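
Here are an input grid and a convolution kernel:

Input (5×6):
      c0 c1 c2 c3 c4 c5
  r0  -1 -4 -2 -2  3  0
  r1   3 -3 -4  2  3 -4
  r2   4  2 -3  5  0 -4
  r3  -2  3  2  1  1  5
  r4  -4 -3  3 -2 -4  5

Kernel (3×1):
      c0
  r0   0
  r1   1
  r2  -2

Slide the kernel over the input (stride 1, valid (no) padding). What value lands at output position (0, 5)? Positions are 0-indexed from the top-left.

4

The receptive field on the input at this output position is [0 / -4 / -4]. Elementwise product with the kernel and sum: -4·1 + -4·-2.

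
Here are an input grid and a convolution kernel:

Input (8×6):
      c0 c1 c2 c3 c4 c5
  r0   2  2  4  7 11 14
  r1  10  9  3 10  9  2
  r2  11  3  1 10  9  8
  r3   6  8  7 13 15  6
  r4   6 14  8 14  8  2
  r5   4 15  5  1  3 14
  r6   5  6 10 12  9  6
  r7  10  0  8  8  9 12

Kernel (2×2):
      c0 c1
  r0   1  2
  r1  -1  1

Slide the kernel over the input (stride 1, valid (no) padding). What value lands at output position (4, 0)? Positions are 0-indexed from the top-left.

The receptive field on the input at this output position is [6 14 / 4 15]. Elementwise product with the kernel and sum: 6·1 + 14·2 + 4·-1 + 15·1.

45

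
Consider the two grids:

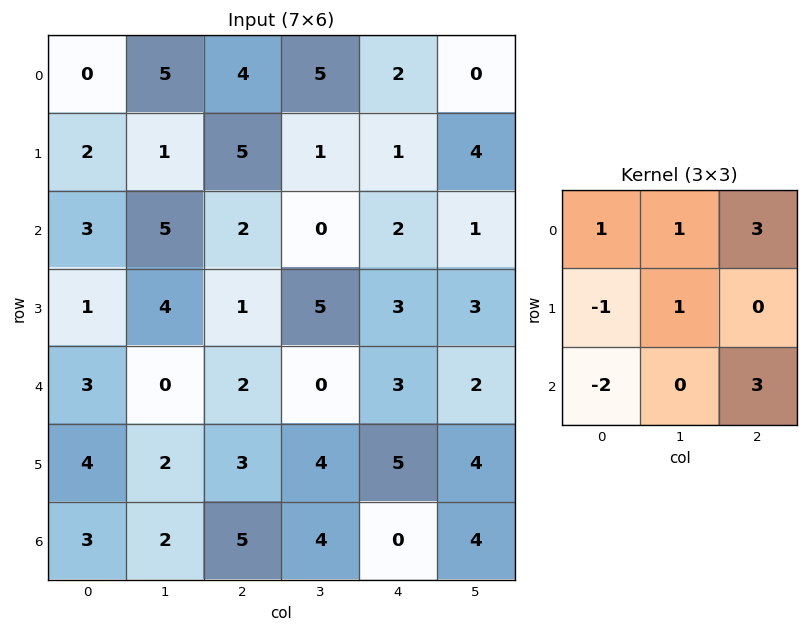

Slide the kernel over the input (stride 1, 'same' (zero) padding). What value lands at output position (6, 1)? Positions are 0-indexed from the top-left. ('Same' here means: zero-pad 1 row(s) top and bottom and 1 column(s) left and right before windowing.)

The receptive field on the zero-padded input at this output position is [4 2 3 / 3 2 5 / 0 0 0]. Elementwise product with the kernel and sum: 4·1 + 2·1 + 3·3 + 3·-1 + 2·1 + 0·-2 + 0·3.

14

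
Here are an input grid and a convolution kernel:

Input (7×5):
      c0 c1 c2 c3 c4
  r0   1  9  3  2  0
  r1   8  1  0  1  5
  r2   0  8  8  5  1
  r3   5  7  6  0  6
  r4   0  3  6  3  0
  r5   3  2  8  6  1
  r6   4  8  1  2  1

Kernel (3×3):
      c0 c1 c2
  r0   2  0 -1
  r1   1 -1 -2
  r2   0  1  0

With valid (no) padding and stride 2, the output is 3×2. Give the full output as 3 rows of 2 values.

14 0
-19 12
-13 14

Output[0,0]: The receptive field on the input at this output position is [1 9 3 / 8 1 0 / 0 8 8]. Elementwise product with the kernel and sum: 1·2 + 3·-1 + 8·1 + 1·-1 + 0·-2 + 8·1.
Output[0,1]: The receptive field on the input at this output position is [3 2 0 / 0 1 5 / 8 5 1]. Elementwise product with the kernel and sum: 3·2 + 0·-1 + 0·1 + 1·-1 + 5·-2 + 5·1.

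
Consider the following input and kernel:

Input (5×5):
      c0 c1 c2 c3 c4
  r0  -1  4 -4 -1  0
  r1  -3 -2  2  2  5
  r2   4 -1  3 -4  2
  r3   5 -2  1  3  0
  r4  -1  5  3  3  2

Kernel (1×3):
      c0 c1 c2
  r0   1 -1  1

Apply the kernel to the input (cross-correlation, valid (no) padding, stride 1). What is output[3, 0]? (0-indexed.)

8

The receptive field on the input at this output position is [5 -2 1]. Elementwise product with the kernel and sum: 5·1 + -2·-1 + 1·1.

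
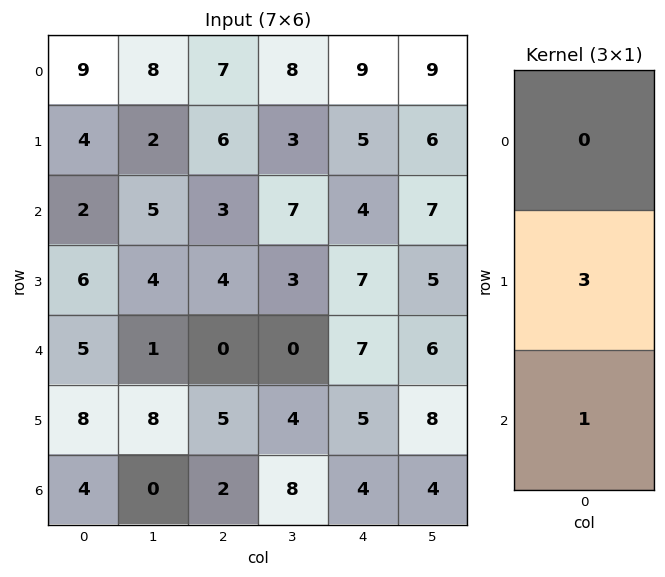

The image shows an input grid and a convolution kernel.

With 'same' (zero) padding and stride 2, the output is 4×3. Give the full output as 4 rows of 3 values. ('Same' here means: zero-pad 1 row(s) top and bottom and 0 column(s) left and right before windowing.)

Output[0,0]: The receptive field on the zero-padded input at this output position is [0 / 9 / 4]. Elementwise product with the kernel and sum: 9·3 + 4·1.

31 27 32
12 13 19
23 5 26
12 6 12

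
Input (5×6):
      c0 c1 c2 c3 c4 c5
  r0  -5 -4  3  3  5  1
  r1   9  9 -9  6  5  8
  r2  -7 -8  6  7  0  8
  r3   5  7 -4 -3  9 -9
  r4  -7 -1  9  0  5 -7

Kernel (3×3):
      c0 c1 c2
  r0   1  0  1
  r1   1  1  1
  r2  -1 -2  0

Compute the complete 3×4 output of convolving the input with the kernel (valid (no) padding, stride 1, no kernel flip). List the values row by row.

30 1 -10 16
-28 21 19 14
16 -18 -1 2

Output[0,0]: The receptive field on the input at this output position is [-5 -4 3 / 9 9 -9 / -7 -8 6]. Elementwise product with the kernel and sum: -5·1 + 3·1 + 9·1 + 9·1 + -9·1 + -7·-1 + -8·-2.
Output[0,1]: The receptive field on the input at this output position is [-4 3 3 / 9 -9 6 / -8 6 7]. Elementwise product with the kernel and sum: -4·1 + 3·1 + 9·1 + -9·1 + 6·1 + -8·-1 + 6·-2.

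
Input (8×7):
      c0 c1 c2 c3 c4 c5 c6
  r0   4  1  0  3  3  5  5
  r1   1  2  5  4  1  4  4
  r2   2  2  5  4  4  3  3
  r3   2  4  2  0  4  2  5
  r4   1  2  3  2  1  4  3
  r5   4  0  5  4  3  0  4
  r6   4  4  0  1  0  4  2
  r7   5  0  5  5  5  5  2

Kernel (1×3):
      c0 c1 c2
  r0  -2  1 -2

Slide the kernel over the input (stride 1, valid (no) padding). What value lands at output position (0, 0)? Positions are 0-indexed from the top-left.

-7

The receptive field on the input at this output position is [4 1 0]. Elementwise product with the kernel and sum: 4·-2 + 1·1 + 0·-2.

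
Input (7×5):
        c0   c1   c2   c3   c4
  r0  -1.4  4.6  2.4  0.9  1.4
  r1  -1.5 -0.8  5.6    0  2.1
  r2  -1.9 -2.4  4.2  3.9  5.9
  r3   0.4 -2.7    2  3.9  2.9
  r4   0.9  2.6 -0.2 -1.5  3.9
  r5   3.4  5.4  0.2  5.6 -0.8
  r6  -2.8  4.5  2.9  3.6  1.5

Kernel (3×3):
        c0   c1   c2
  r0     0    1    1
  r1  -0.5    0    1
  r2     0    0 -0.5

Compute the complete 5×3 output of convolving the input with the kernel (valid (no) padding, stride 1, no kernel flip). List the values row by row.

Output[0,0]: The receptive field on the input at this output position is [-1.4 4.6 2.4 / -1.5 -0.8 5.6 / -1.9 -2.4 4.2]. Elementwise product with the kernel and sum: 4.6·1 + 2.4·1 + -1.5·-0.5 + 5.6·1 + 4.2·-0.5.
Output[0,1]: The receptive field on the input at this output position is [4.6 2.4 0.9 / -0.8 5.6 0 / -2.4 4.2 3.9]. Elementwise product with the kernel and sum: 2.4·1 + 0.9·1 + -0.8·-0.5 + 0·1 + 3.9·-0.5.

11.25 1.75 -1.35
8.95 8.75 4.45
3.7 14.1 9.75
-1.45 0.3 11.2
-0.55 -0.6 0.75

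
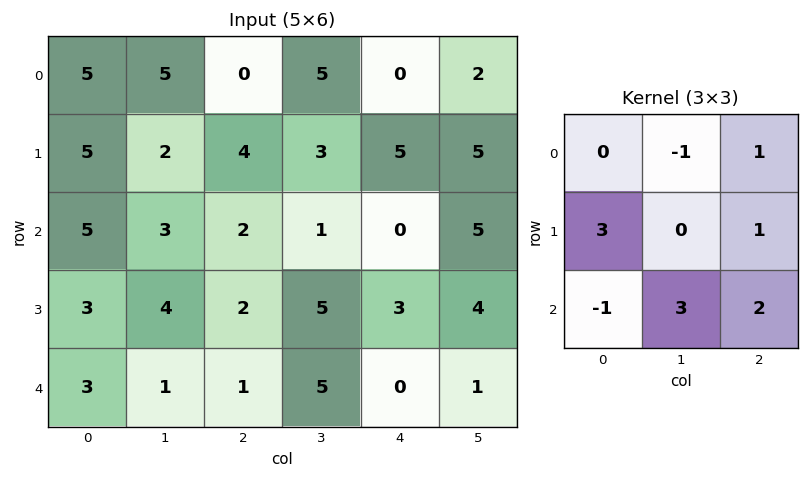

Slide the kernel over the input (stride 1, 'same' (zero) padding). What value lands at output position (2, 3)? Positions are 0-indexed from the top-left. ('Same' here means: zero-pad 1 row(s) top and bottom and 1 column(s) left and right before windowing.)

27

The receptive field on the zero-padded input at this output position is [4 3 5 / 2 1 0 / 2 5 3]. Elementwise product with the kernel and sum: 3·-1 + 5·1 + 2·3 + 0·1 + 2·-1 + 5·3 + 3·2.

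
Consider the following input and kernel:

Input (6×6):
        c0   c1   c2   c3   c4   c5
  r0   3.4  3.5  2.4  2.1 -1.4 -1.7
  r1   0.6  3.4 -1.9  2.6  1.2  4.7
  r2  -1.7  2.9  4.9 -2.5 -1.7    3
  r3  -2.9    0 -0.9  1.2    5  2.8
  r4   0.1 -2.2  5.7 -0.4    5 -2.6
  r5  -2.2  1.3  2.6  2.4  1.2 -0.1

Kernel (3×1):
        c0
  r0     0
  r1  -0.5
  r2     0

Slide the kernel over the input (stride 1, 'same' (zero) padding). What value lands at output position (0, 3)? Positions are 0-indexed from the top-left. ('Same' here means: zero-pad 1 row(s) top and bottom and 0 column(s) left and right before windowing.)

-1.05

The receptive field on the zero-padded input at this output position is [0 / 2.1 / 2.6]. Elementwise product with the kernel and sum: 2.1·-0.5.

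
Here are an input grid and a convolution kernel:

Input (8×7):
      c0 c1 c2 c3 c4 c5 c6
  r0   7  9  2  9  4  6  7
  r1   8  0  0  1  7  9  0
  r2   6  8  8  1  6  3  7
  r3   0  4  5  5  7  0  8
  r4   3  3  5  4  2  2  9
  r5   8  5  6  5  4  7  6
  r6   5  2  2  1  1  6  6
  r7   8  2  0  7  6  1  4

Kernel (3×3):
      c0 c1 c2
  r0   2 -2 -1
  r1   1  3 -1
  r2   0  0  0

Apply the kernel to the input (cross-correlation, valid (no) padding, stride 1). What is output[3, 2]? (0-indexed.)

The receptive field on the input at this output position is [5 5 7 / 5 4 2 / 6 5 4]. Elementwise product with the kernel and sum: 5·2 + 5·-2 + 7·-1 + 5·1 + 4·3 + 2·-1.

8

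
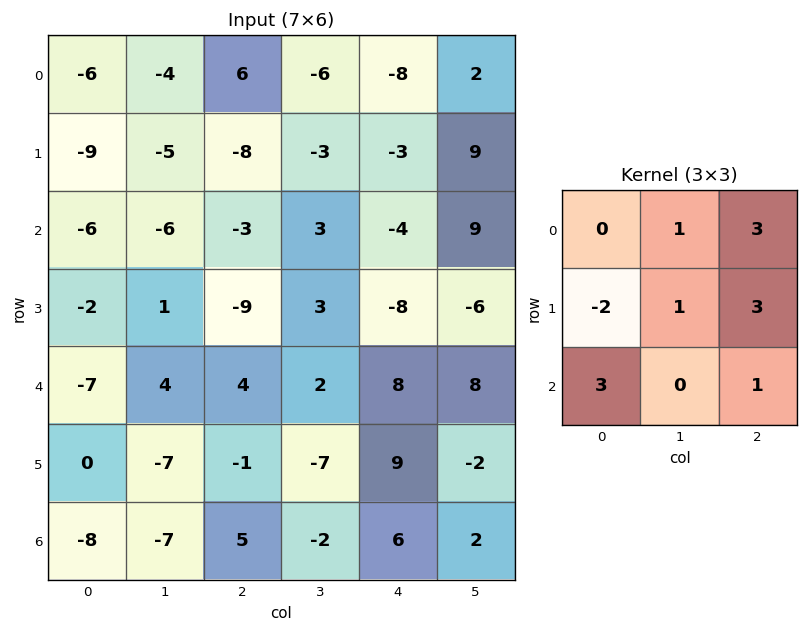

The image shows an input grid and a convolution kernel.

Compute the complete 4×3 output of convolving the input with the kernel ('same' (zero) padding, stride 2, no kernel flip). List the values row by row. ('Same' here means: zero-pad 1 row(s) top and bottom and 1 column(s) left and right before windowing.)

-23 -22 10
-47 7 44
-1 -26 -21
-50 -9 19

Output[0,0]: The receptive field on the zero-padded input at this output position is [0 0 0 / 0 -6 -4 / 0 -9 -5]. Elementwise product with the kernel and sum: 0·1 + 0·3 + 0·-2 + -6·1 + -4·3 + 0·3 + -5·1.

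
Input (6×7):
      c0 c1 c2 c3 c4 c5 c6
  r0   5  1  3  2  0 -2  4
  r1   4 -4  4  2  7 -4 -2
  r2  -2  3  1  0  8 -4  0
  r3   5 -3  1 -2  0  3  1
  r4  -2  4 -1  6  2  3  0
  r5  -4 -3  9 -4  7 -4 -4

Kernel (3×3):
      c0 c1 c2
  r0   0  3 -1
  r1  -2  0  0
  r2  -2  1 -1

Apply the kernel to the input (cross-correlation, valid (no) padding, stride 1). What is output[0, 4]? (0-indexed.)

-44

The receptive field on the input at this output position is [0 -2 4 / 7 -4 -2 / 8 -4 0]. Elementwise product with the kernel and sum: -2·3 + 4·-1 + 7·-2 + 8·-2 + -4·1 + 0·-1.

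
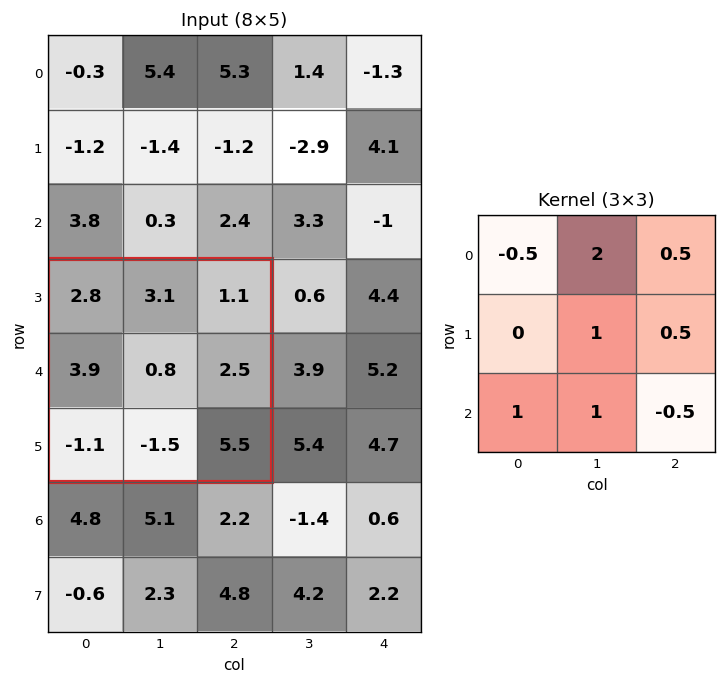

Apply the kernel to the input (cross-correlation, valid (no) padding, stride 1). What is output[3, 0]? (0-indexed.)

The receptive field on the input at this output position is [2.8 3.1 1.1 / 3.9 0.8 2.5 / -1.1 -1.5 5.5]. Elementwise product with the kernel and sum: 2.8·-0.5 + 3.1·2 + 1.1·0.5 + 0.8·1 + 2.5·0.5 + -1.1·1 + -1.5·1 + 5.5·-0.5.

2.05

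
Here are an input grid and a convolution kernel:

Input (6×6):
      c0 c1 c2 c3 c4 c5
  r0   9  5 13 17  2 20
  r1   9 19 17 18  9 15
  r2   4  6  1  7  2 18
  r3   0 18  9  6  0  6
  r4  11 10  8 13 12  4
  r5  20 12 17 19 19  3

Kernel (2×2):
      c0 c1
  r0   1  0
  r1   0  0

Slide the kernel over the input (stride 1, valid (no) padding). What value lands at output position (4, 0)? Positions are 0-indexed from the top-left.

The receptive field on the input at this output position is [11 10 / 20 12]. Elementwise product with the kernel and sum: 11·1.

11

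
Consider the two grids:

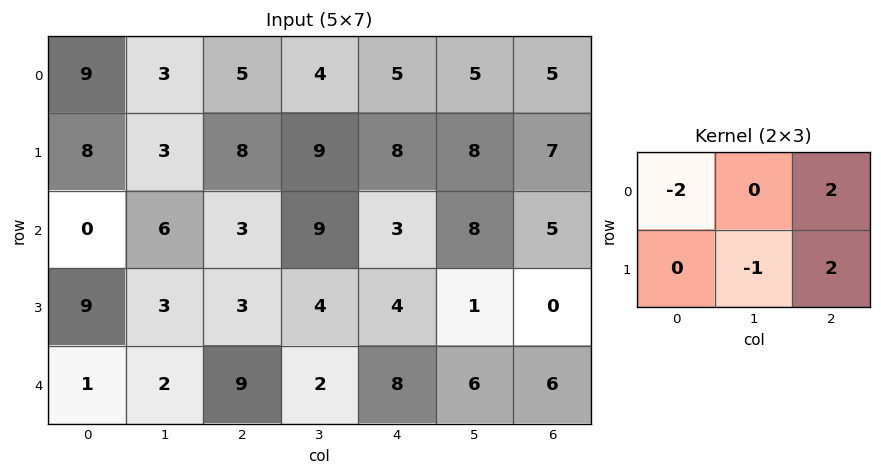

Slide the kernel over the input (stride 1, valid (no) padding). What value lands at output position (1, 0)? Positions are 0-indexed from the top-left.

0

The receptive field on the input at this output position is [8 3 8 / 0 6 3]. Elementwise product with the kernel and sum: 8·-2 + 8·2 + 6·-1 + 3·2.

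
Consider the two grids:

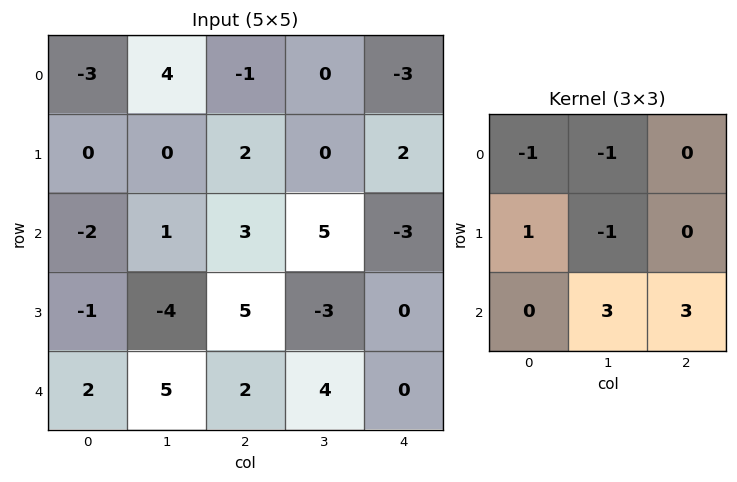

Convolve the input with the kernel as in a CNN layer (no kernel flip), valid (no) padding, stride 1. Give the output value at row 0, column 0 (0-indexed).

11

The receptive field on the input at this output position is [-3 4 -1 / 0 0 2 / -2 1 3]. Elementwise product with the kernel and sum: -3·-1 + 4·-1 + 0·1 + 0·-1 + 1·3 + 3·3.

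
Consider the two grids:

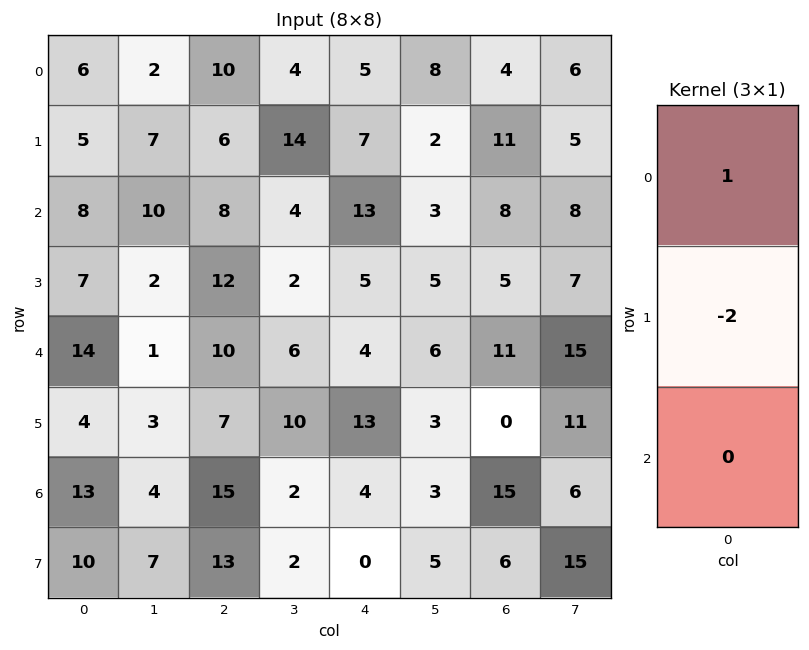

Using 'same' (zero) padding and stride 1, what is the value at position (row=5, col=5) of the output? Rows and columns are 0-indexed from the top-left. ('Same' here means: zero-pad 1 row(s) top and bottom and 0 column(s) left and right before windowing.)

0

The receptive field on the zero-padded input at this output position is [6 / 3 / 3]. Elementwise product with the kernel and sum: 6·1 + 3·-2.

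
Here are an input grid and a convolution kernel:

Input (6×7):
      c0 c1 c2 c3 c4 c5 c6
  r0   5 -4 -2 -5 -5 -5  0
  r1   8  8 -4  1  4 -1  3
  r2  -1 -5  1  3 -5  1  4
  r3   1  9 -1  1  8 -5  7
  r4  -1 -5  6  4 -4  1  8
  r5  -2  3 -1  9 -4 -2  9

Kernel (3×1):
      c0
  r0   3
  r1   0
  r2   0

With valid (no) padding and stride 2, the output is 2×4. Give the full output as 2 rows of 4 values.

15 -6 -15 0
-3 3 -15 12

Output[0,0]: The receptive field on the input at this output position is [5 / 8 / -1]. Elementwise product with the kernel and sum: 5·3.
Output[0,1]: The receptive field on the input at this output position is [-2 / -4 / 1]. Elementwise product with the kernel and sum: -2·3.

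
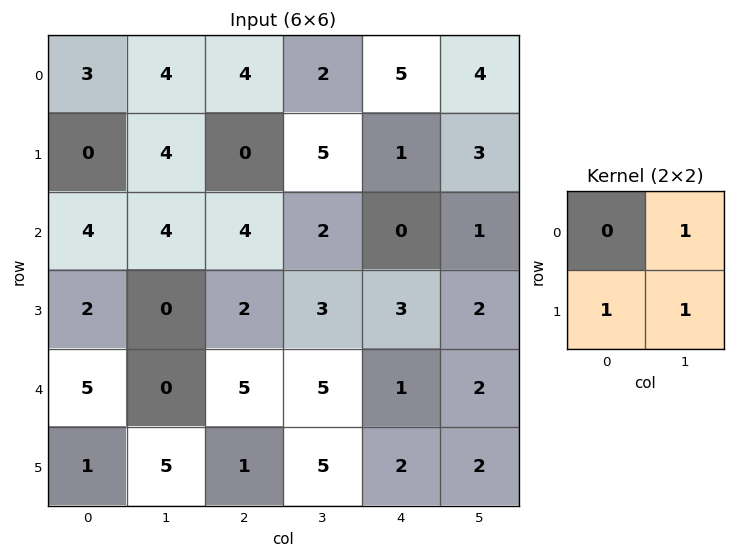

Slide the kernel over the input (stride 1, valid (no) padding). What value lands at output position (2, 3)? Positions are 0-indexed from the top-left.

6

The receptive field on the input at this output position is [2 0 / 3 3]. Elementwise product with the kernel and sum: 0·1 + 3·1 + 3·1.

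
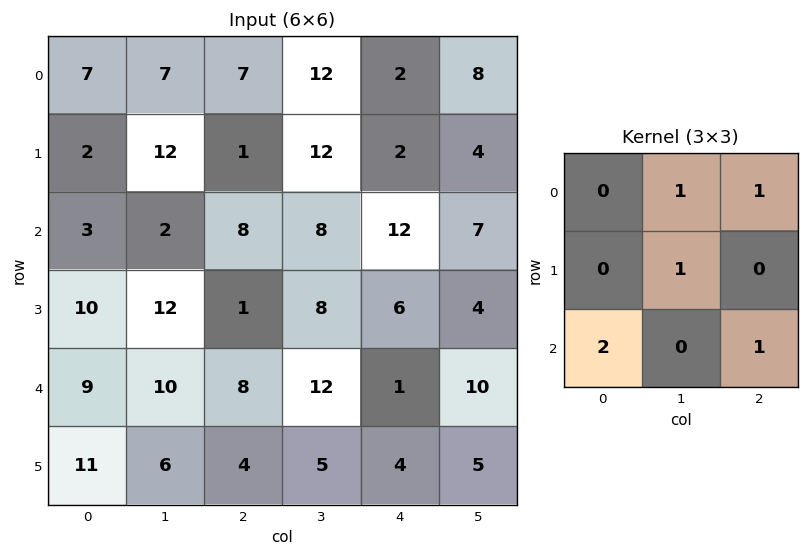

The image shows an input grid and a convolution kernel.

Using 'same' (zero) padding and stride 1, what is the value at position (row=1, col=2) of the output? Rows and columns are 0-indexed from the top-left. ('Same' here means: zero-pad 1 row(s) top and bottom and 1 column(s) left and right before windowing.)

The receptive field on the zero-padded input at this output position is [7 7 12 / 12 1 12 / 2 8 8]. Elementwise product with the kernel and sum: 7·1 + 12·1 + 1·1 + 2·2 + 8·1.

32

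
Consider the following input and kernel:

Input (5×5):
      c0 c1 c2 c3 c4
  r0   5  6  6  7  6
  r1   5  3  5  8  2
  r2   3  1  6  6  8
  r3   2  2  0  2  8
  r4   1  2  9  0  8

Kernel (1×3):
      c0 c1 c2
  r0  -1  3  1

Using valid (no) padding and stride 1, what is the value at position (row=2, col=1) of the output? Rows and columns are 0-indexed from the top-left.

The receptive field on the input at this output position is [1 6 6]. Elementwise product with the kernel and sum: 1·-1 + 6·3 + 6·1.

23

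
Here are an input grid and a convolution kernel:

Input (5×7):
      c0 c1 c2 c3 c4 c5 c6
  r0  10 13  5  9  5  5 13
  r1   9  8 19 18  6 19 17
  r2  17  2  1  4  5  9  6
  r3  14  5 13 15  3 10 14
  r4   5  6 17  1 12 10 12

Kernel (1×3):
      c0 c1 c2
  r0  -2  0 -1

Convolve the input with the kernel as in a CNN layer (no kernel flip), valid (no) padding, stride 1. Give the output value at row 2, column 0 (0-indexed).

-35

The receptive field on the input at this output position is [17 2 1]. Elementwise product with the kernel and sum: 17·-2 + 1·-1.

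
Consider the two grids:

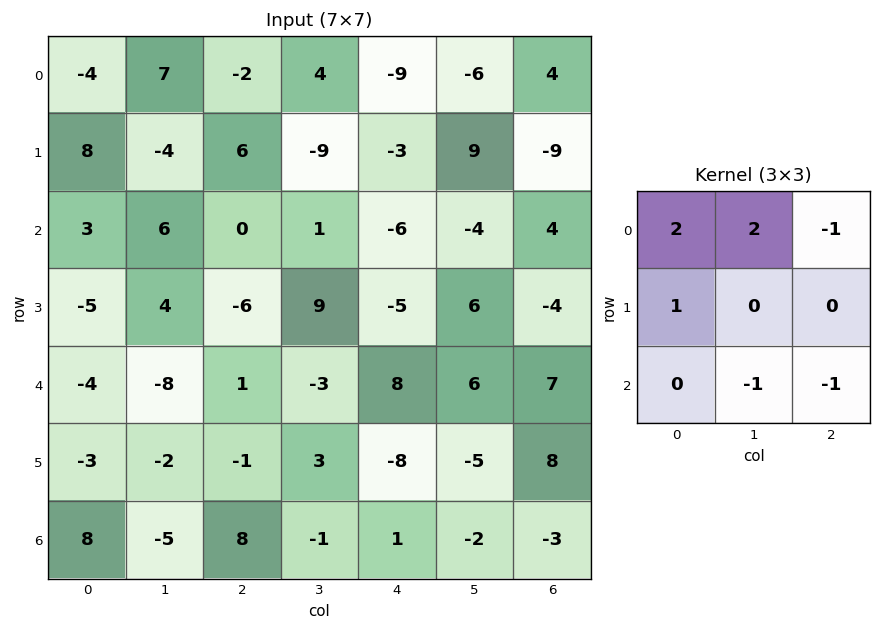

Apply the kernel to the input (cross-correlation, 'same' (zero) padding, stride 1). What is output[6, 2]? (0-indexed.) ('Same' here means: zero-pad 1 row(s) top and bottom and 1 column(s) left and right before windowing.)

-14

The receptive field on the zero-padded input at this output position is [-2 -1 3 / -5 8 -1 / 0 0 0]. Elementwise product with the kernel and sum: -2·2 + -1·2 + 3·-1 + -5·1 + 0·-1 + 0·-1.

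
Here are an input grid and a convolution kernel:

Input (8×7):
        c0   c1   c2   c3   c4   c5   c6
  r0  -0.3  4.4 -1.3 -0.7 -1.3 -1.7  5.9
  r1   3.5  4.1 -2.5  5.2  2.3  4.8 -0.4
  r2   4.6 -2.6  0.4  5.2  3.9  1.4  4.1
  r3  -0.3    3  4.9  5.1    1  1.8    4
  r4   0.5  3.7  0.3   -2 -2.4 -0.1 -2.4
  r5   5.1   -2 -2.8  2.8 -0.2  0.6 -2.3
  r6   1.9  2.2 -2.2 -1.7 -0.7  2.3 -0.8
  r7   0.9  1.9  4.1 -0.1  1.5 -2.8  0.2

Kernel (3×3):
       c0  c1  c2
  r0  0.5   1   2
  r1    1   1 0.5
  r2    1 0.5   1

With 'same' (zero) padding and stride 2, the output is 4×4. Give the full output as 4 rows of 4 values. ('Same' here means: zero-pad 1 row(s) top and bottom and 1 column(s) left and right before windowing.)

7.75 10.8 8.3 8.8
17.85 20.9 31.7 11.3
8.6 19 6 1.85
6.45 4.8 -1 -3.2

Output[0,0]: The receptive field on the zero-padded input at this output position is [0 0 0 / 0 -0.3 4.4 / 0 3.5 4.1]. Elementwise product with the kernel and sum: 0·0.5 + 0·1 + 0·2 + 0·1 + -0.3·1 + 4.4·0.5 + 0·1 + 3.5·0.5 + 4.1·1.
Output[0,1]: The receptive field on the zero-padded input at this output position is [0 0 0 / 4.4 -1.3 -0.7 / 4.1 -2.5 5.2]. Elementwise product with the kernel and sum: 0·0.5 + 0·1 + 0·2 + 4.4·1 + -1.3·1 + -0.7·0.5 + 4.1·1 + -2.5·0.5 + 5.2·1.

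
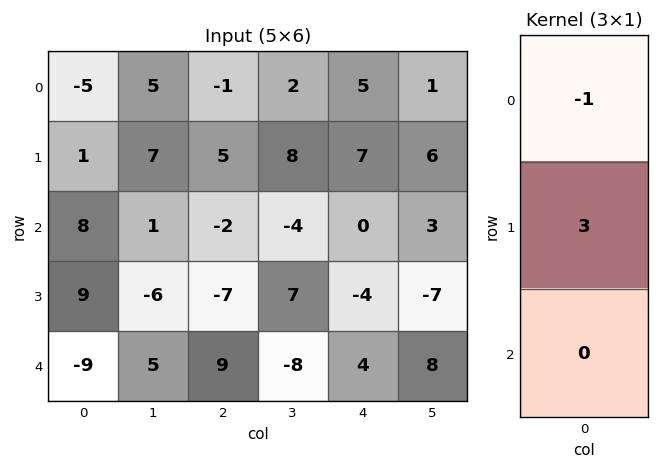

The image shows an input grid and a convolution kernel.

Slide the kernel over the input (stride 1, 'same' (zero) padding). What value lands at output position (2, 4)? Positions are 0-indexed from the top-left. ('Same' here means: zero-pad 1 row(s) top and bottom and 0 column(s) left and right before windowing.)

-7

The receptive field on the zero-padded input at this output position is [7 / 0 / -4]. Elementwise product with the kernel and sum: 7·-1 + 0·3.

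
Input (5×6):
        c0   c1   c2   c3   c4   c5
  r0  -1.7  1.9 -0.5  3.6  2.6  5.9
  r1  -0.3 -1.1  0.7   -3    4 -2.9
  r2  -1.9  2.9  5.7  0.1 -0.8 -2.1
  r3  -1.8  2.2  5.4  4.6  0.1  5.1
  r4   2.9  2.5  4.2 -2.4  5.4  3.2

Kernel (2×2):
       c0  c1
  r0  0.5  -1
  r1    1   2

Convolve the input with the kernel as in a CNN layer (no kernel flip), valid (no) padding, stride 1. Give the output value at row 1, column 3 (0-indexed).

-7

The receptive field on the input at this output position is [-3 4 / 0.1 -0.8]. Elementwise product with the kernel and sum: -3·0.5 + 4·-1 + 0.1·1 + -0.8·2.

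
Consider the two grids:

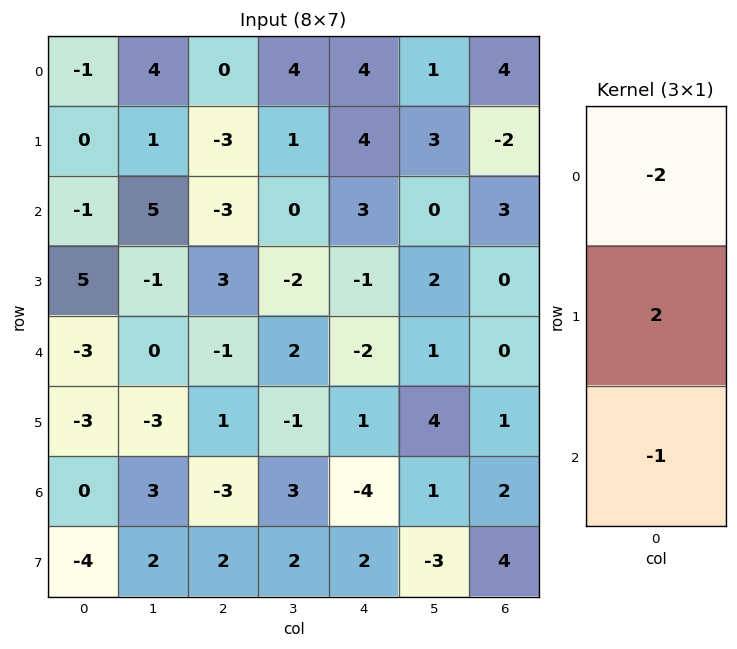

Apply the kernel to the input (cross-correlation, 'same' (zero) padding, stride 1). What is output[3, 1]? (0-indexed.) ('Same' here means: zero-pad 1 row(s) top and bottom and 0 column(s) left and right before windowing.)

-12

The receptive field on the zero-padded input at this output position is [5 / -1 / 0]. Elementwise product with the kernel and sum: 5·-2 + -1·2 + 0·-1.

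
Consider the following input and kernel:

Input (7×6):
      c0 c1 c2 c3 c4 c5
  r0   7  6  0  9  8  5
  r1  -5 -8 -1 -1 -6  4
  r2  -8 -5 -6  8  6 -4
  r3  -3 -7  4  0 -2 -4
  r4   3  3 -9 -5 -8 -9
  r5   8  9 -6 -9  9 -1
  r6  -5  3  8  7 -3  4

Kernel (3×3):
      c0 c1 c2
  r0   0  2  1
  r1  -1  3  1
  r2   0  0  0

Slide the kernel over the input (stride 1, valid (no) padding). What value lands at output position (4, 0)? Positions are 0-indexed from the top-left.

10

The receptive field on the input at this output position is [3 3 -9 / 8 9 -6 / -5 3 8]. Elementwise product with the kernel and sum: 3·2 + -9·1 + 8·-1 + 9·3 + -6·1.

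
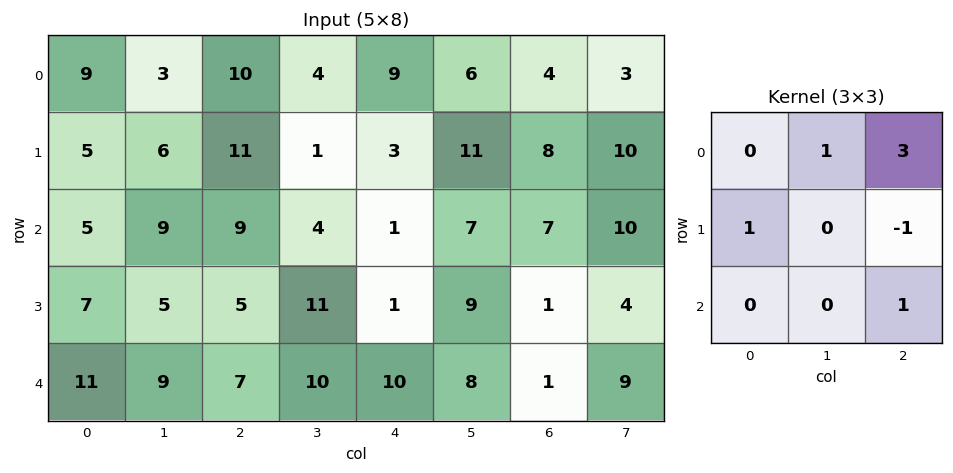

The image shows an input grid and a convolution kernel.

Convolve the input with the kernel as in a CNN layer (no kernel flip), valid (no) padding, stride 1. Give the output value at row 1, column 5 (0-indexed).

The receptive field on the input at this output position is [11 8 10 / 7 7 10 / 9 1 4]. Elementwise product with the kernel and sum: 8·1 + 10·3 + 7·1 + 10·-1 + 4·1.

39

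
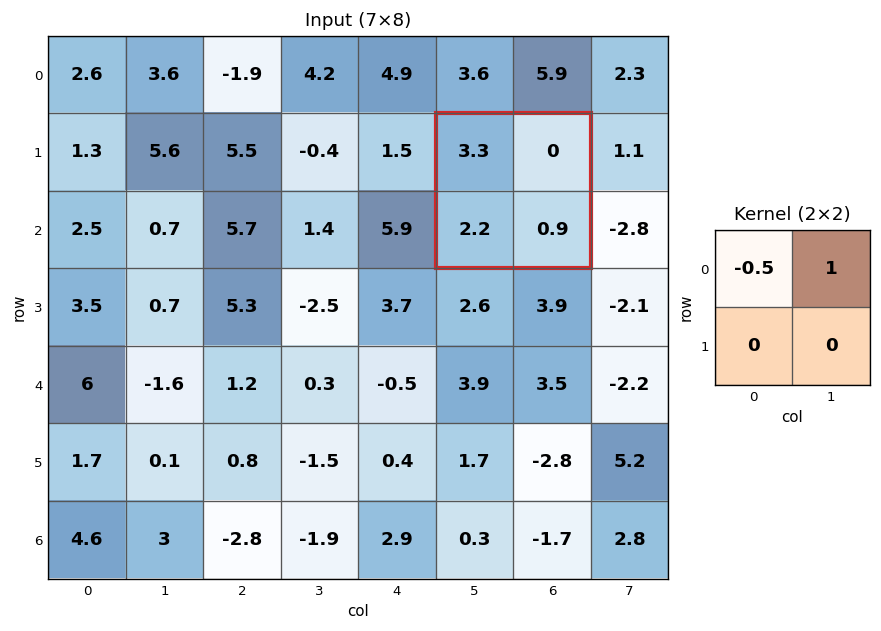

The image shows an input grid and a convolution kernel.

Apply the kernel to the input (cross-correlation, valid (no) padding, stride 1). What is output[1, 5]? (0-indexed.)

The receptive field on the input at this output position is [3.3 0 / 2.2 0.9]. Elementwise product with the kernel and sum: 3.3·-0.5 + 0·1.

-1.65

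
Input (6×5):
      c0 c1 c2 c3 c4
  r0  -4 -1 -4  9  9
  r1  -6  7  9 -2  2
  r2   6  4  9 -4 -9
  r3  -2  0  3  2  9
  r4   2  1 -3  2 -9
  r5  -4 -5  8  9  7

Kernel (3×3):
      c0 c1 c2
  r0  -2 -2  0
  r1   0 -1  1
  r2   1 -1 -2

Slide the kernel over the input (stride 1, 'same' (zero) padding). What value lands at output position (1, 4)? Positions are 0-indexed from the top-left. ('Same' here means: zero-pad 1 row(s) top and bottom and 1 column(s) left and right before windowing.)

The receptive field on the zero-padded input at this output position is [9 9 0 / -2 2 0 / -4 -9 0]. Elementwise product with the kernel and sum: 9·-2 + 9·-2 + 2·-1 + 0·1 + -4·1 + -9·-1 + 0·-2.

-33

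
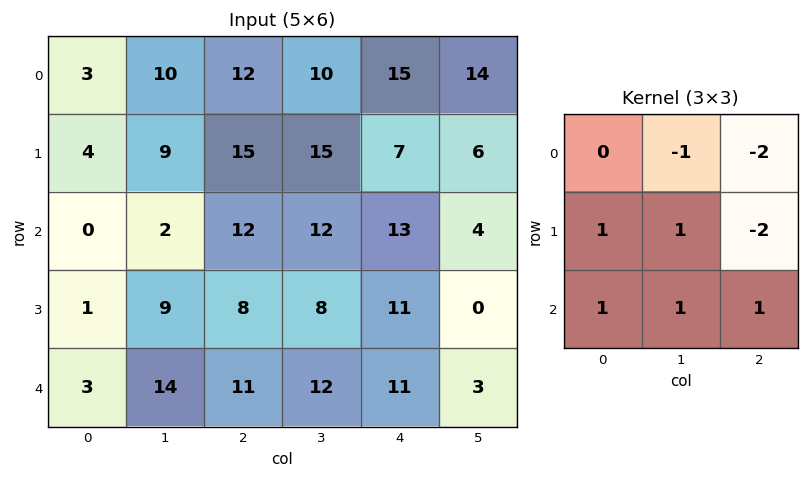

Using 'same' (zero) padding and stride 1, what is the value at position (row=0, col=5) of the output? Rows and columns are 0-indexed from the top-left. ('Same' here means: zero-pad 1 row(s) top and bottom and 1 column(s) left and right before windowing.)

42

The receptive field on the zero-padded input at this output position is [0 0 0 / 15 14 0 / 7 6 0]. Elementwise product with the kernel and sum: 0·-1 + 0·-2 + 15·1 + 14·1 + 0·-2 + 7·1 + 6·1 + 0·1.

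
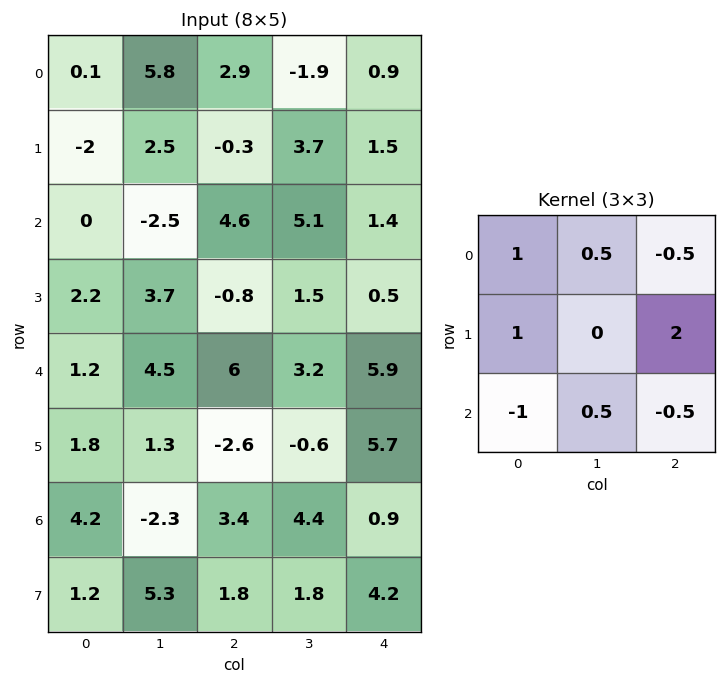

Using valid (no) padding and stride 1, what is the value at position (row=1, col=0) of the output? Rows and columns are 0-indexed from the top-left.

8.65

The receptive field on the input at this output position is [-2 2.5 -0.3 / 0 -2.5 4.6 / 2.2 3.7 -0.8]. Elementwise product with the kernel and sum: -2·1 + 2.5·0.5 + -0.3·-0.5 + 0·1 + 4.6·2 + 2.2·-1 + 3.7·0.5 + -0.8·-0.5.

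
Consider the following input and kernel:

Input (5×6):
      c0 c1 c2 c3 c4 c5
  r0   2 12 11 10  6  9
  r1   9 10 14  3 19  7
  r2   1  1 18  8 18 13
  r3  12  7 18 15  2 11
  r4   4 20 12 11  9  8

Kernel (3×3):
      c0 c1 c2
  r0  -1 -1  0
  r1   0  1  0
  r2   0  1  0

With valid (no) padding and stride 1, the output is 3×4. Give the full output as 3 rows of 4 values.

Output[0,0]: The receptive field on the input at this output position is [2 12 11 / 9 10 14 / 1 1 18]. Elementwise product with the kernel and sum: 2·-1 + 12·-1 + 10·1 + 1·1.

-3 9 -10 21
-11 12 6 -2
25 11 0 -15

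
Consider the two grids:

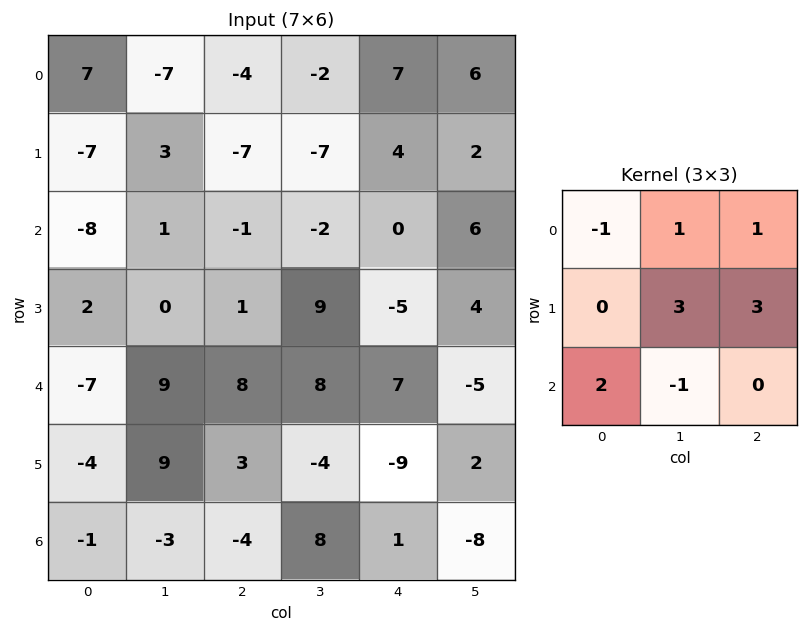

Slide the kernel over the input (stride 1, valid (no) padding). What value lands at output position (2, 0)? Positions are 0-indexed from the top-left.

-12

The receptive field on the input at this output position is [-8 1 -1 / 2 0 1 / -7 9 8]. Elementwise product with the kernel and sum: -8·-1 + 1·1 + -1·1 + 0·3 + 1·3 + -7·2 + 9·-1.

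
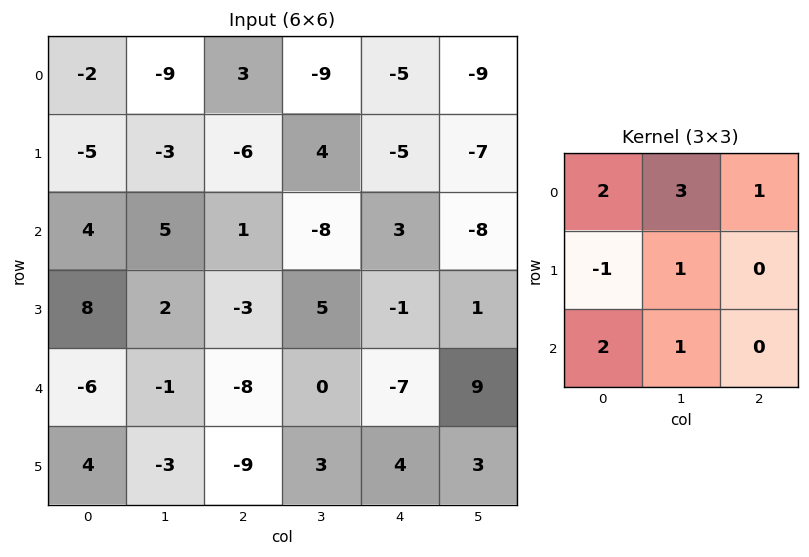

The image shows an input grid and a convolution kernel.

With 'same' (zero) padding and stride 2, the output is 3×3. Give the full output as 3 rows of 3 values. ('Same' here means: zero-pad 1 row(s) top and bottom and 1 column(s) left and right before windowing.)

-7 0 7
-6 -23 6
24 -22 11

Output[0,0]: The receptive field on the zero-padded input at this output position is [0 0 0 / 0 -2 -9 / 0 -5 -3]. Elementwise product with the kernel and sum: 0·2 + 0·3 + 0·1 + 0·-1 + -2·1 + 0·2 + -5·1.
Output[0,1]: The receptive field on the zero-padded input at this output position is [0 0 0 / -9 3 -9 / -3 -6 4]. Elementwise product with the kernel and sum: 0·2 + 0·3 + 0·1 + -9·-1 + 3·1 + -3·2 + -6·1.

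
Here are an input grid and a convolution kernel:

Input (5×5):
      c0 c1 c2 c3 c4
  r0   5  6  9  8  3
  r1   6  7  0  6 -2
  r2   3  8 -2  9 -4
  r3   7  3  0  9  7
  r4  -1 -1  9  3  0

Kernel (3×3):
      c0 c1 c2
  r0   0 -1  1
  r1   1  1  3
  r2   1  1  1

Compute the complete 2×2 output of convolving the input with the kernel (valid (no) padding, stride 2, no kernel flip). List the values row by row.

25 -2
7 29

Output[0,0]: The receptive field on the input at this output position is [5 6 9 / 6 7 0 / 3 8 -2]. Elementwise product with the kernel and sum: 6·-1 + 9·1 + 6·1 + 7·1 + 0·3 + 3·1 + 8·1 + -2·1.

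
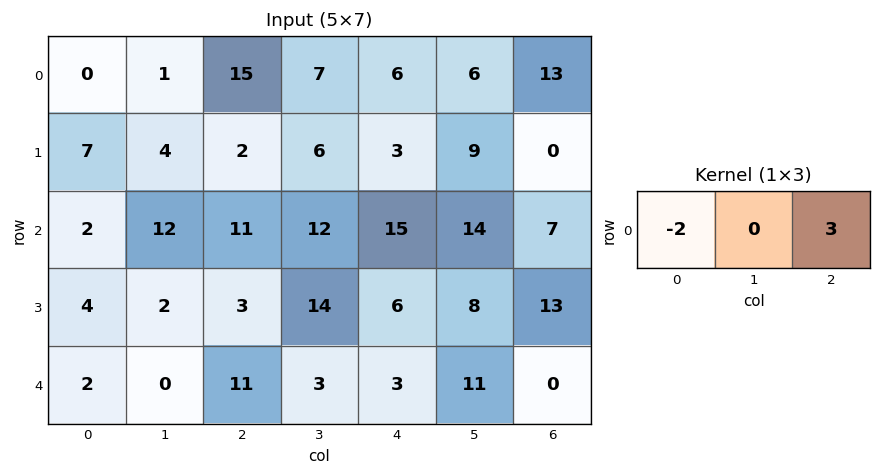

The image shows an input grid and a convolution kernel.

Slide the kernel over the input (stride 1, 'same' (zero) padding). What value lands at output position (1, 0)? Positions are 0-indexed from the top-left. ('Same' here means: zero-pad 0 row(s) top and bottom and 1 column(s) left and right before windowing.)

The receptive field on the zero-padded input at this output position is [0 7 4]. Elementwise product with the kernel and sum: 0·-2 + 4·3.

12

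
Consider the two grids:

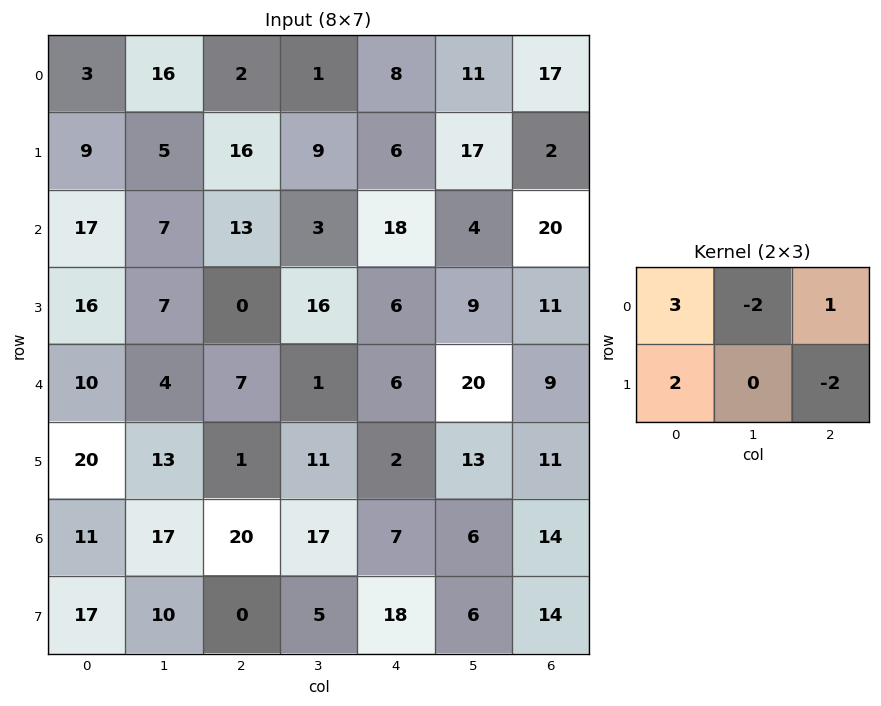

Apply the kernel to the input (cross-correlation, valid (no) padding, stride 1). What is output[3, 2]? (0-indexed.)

-24

The receptive field on the input at this output position is [0 16 6 / 7 1 6]. Elementwise product with the kernel and sum: 0·3 + 16·-2 + 6·1 + 7·2 + 6·-2.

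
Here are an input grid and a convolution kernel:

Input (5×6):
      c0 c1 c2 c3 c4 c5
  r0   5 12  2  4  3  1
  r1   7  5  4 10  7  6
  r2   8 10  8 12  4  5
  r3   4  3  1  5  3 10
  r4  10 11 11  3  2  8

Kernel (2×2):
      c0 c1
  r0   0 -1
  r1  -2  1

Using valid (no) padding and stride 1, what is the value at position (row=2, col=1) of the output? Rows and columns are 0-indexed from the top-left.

-13

The receptive field on the input at this output position is [10 8 / 3 1]. Elementwise product with the kernel and sum: 8·-1 + 3·-2 + 1·1.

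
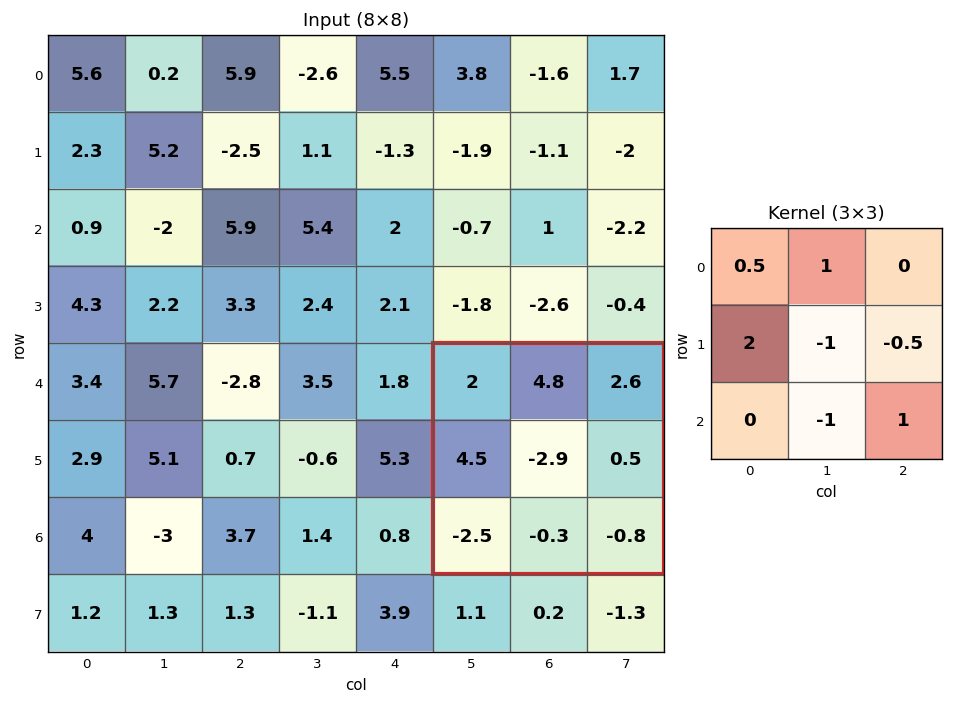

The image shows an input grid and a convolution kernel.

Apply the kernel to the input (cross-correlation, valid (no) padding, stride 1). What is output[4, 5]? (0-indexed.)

The receptive field on the input at this output position is [2 4.8 2.6 / 4.5 -2.9 0.5 / -2.5 -0.3 -0.8]. Elementwise product with the kernel and sum: 2·0.5 + 4.8·1 + 4.5·2 + -2.9·-1 + 0.5·-0.5 + -0.3·-1 + -0.8·1.

16.95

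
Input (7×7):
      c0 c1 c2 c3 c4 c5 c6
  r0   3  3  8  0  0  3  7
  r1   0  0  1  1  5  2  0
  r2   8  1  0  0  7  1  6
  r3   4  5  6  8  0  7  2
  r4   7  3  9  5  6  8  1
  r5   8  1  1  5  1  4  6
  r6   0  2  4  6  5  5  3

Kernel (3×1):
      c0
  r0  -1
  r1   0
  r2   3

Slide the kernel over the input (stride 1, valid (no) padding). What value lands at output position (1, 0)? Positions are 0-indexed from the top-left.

12

The receptive field on the input at this output position is [0 / 8 / 4]. Elementwise product with the kernel and sum: 0·-1 + 4·3.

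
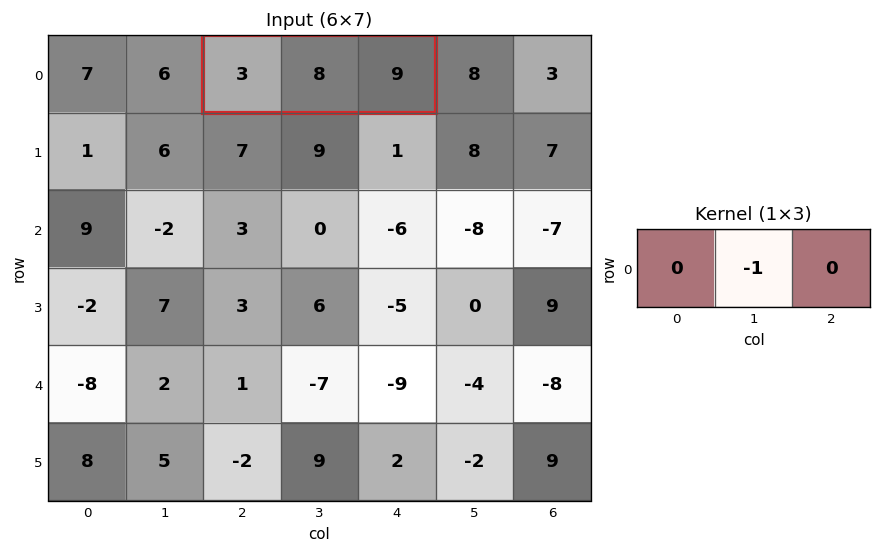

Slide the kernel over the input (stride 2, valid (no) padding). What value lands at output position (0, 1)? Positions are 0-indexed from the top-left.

The receptive field on the input at this output position is [3 8 9]. Elementwise product with the kernel and sum: 8·-1.

-8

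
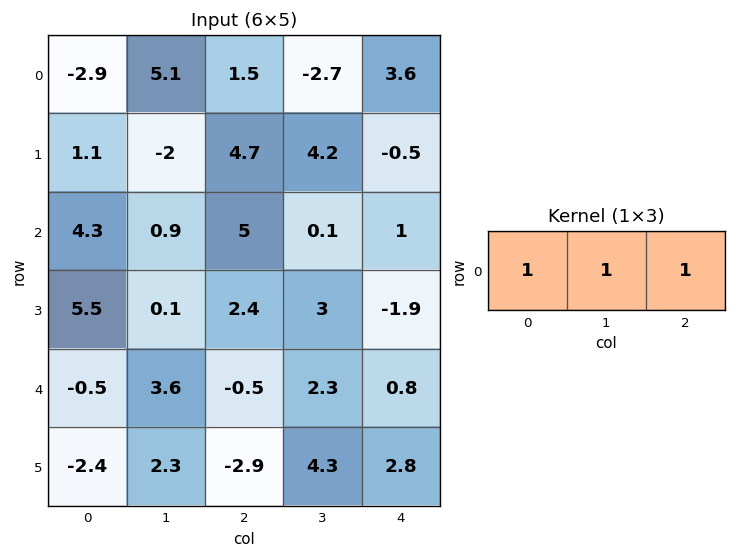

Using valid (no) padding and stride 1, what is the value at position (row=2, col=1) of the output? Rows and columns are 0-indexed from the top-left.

6

The receptive field on the input at this output position is [0.9 5 0.1]. Elementwise product with the kernel and sum: 0.9·1 + 5·1 + 0.1·1.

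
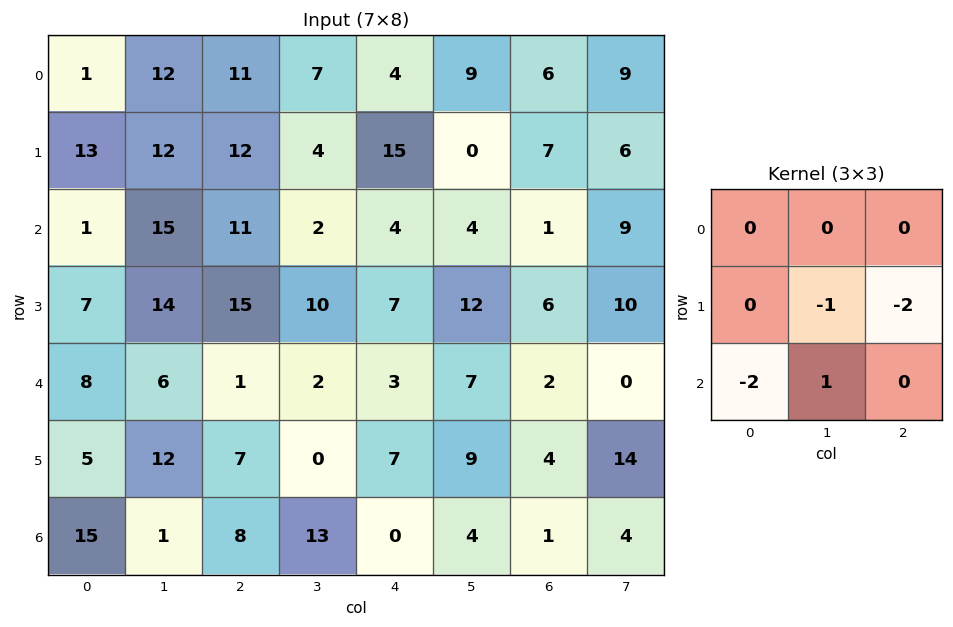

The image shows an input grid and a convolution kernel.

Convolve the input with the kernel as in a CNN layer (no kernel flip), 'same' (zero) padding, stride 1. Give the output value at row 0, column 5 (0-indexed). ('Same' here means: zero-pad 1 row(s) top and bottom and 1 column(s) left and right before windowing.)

-51

The receptive field on the zero-padded input at this output position is [0 0 0 / 4 9 6 / 15 0 7]. Elementwise product with the kernel and sum: 9·-1 + 6·-2 + 15·-2 + 0·1.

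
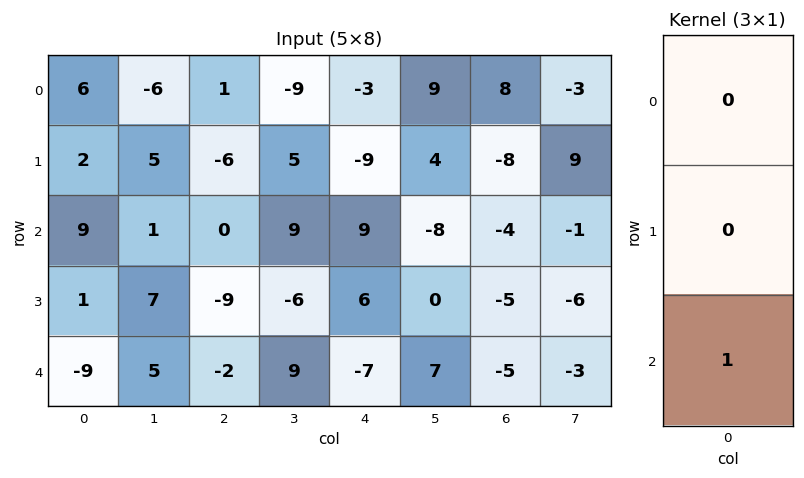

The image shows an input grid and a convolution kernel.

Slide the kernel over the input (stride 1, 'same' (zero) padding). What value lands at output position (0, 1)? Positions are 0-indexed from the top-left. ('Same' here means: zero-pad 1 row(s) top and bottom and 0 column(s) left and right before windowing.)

The receptive field on the zero-padded input at this output position is [0 / -6 / 5]. Elementwise product with the kernel and sum: 5·1.

5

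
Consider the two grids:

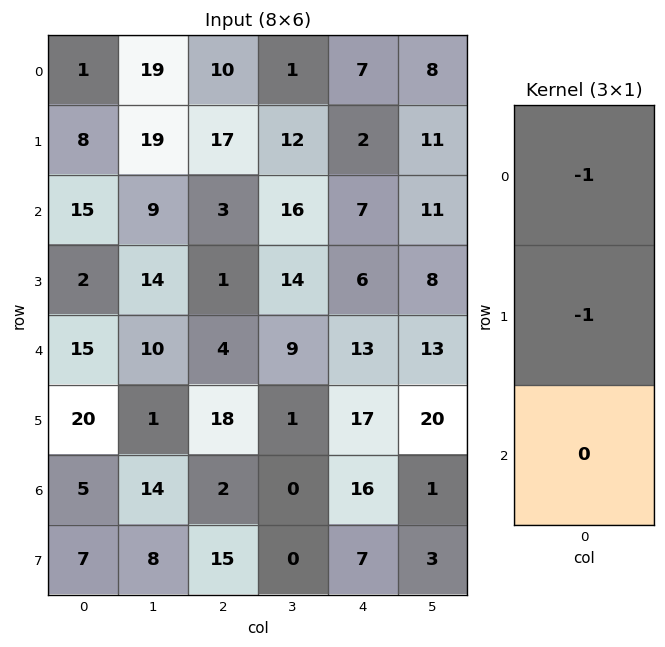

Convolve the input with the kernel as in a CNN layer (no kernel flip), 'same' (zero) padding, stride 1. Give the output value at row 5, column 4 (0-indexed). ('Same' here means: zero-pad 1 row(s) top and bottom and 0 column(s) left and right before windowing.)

The receptive field on the zero-padded input at this output position is [13 / 17 / 16]. Elementwise product with the kernel and sum: 13·-1 + 17·-1.

-30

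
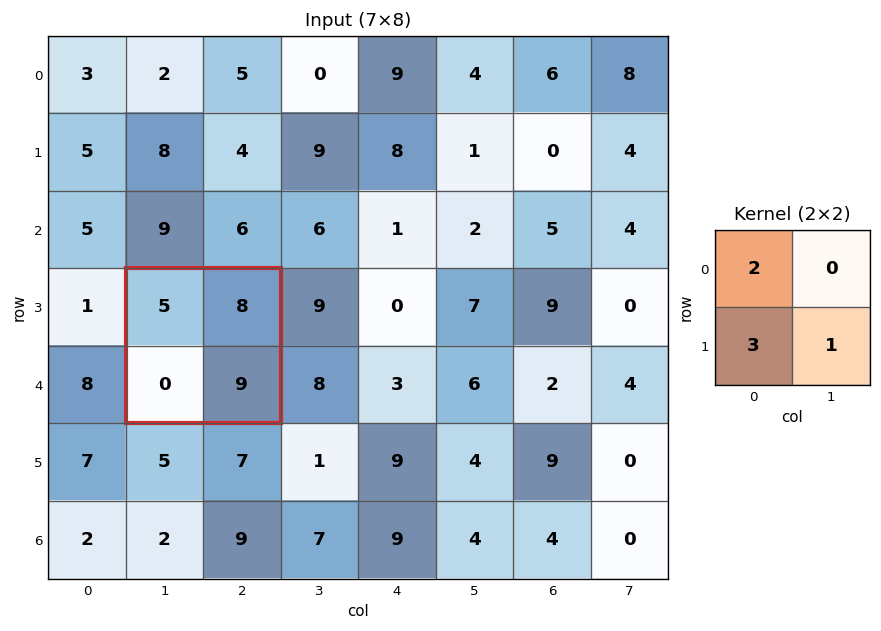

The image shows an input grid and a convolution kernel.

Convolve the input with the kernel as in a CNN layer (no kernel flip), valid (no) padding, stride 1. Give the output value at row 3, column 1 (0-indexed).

The receptive field on the input at this output position is [5 8 / 0 9]. Elementwise product with the kernel and sum: 5·2 + 0·3 + 9·1.

19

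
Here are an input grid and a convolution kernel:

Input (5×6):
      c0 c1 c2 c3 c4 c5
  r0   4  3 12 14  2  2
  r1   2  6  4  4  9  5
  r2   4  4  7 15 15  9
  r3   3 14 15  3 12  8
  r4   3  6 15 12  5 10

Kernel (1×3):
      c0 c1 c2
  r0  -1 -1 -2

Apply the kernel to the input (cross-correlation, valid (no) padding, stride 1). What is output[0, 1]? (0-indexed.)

-43

The receptive field on the input at this output position is [3 12 14]. Elementwise product with the kernel and sum: 3·-1 + 12·-1 + 14·-2.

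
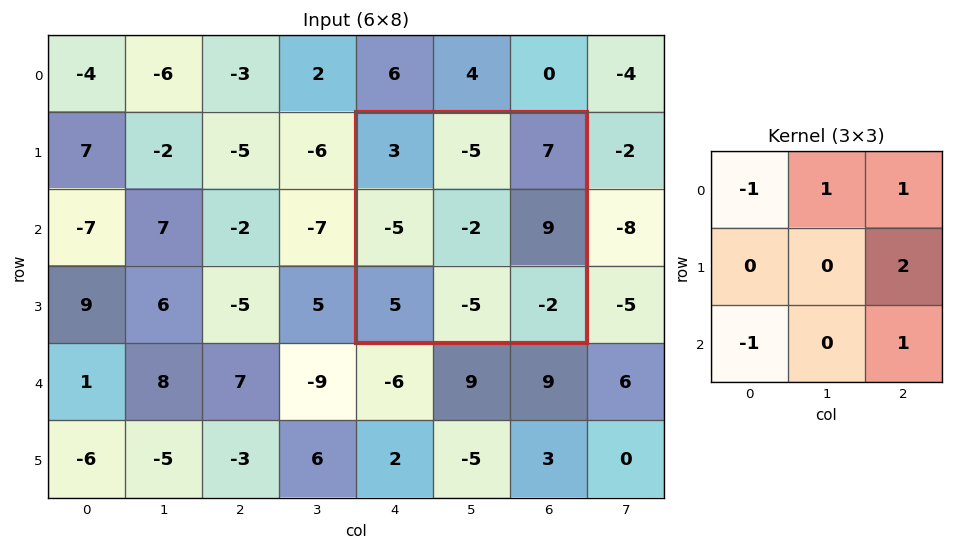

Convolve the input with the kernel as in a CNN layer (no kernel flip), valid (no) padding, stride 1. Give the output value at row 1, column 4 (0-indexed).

The receptive field on the input at this output position is [3 -5 7 / -5 -2 9 / 5 -5 -2]. Elementwise product with the kernel and sum: 3·-1 + -5·1 + 7·1 + 9·2 + 5·-1 + -2·1.

10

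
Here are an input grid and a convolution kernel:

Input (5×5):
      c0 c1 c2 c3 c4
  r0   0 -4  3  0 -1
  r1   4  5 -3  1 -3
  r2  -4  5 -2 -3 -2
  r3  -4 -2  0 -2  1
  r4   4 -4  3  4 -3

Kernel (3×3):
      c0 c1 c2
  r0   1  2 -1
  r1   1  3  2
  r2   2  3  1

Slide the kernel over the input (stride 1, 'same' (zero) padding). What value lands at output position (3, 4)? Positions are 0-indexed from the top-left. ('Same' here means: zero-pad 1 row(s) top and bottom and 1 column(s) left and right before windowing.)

The receptive field on the zero-padded input at this output position is [-3 -2 0 / -2 1 0 / 4 -3 0]. Elementwise product with the kernel and sum: -3·1 + -2·2 + 0·-1 + -2·1 + 1·3 + 0·2 + 4·2 + -3·3 + 0·1.

-7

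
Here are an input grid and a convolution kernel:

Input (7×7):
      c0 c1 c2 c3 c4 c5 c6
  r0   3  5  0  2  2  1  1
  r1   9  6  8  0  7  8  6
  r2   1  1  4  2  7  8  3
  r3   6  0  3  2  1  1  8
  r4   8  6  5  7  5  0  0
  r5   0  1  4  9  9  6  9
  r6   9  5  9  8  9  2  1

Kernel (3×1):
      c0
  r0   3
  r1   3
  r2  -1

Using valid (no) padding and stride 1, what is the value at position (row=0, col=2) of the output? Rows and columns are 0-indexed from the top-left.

20

The receptive field on the input at this output position is [0 / 8 / 4]. Elementwise product with the kernel and sum: 0·3 + 8·3 + 4·-1.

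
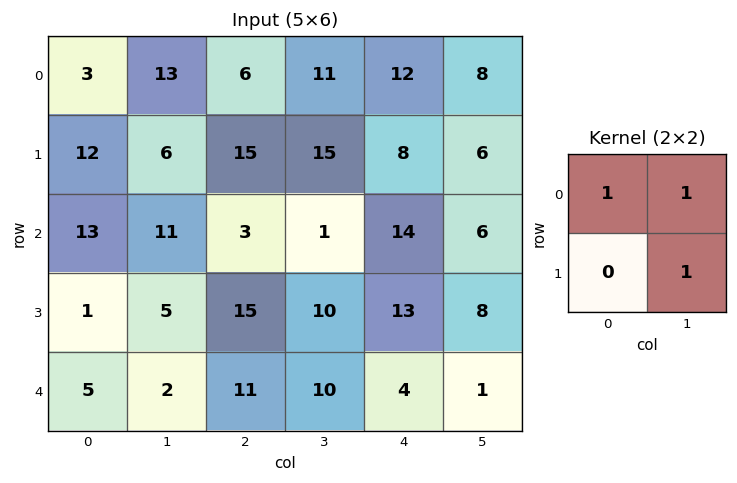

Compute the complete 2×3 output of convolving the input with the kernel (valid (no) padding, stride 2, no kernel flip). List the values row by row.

Output[0,0]: The receptive field on the input at this output position is [3 13 / 12 6]. Elementwise product with the kernel and sum: 3·1 + 13·1 + 6·1.
Output[0,1]: The receptive field on the input at this output position is [6 11 / 15 15]. Elementwise product with the kernel and sum: 6·1 + 11·1 + 15·1.

22 32 26
29 14 28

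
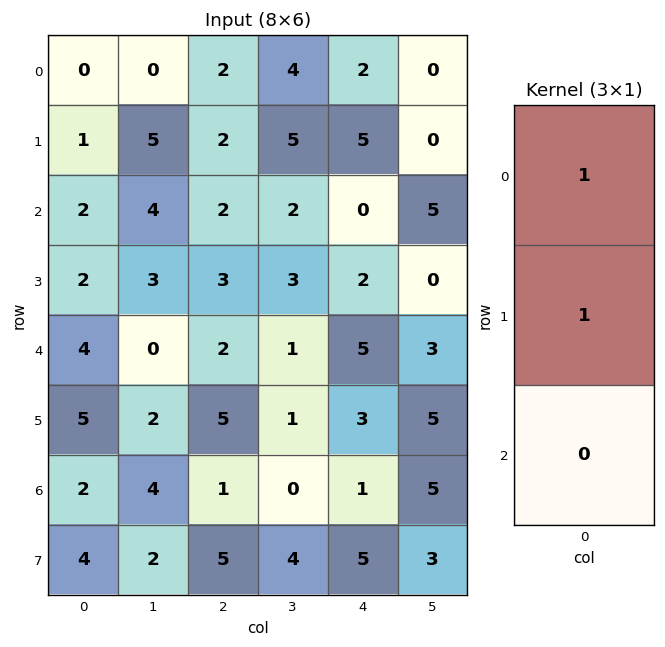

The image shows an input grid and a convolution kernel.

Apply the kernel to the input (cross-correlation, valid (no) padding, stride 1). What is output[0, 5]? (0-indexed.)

0

The receptive field on the input at this output position is [0 / 0 / 5]. Elementwise product with the kernel and sum: 0·1 + 0·1.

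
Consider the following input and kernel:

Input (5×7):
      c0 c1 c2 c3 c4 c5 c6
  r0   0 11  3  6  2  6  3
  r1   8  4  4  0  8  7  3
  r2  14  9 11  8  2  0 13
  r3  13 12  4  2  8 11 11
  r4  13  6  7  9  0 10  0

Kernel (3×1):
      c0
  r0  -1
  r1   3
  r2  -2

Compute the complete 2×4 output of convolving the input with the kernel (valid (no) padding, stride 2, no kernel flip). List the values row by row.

-4 -13 18 -20
-1 -13 22 20

Output[0,0]: The receptive field on the input at this output position is [0 / 8 / 14]. Elementwise product with the kernel and sum: 0·-1 + 8·3 + 14·-2.
Output[0,1]: The receptive field on the input at this output position is [3 / 4 / 11]. Elementwise product with the kernel and sum: 3·-1 + 4·3 + 11·-2.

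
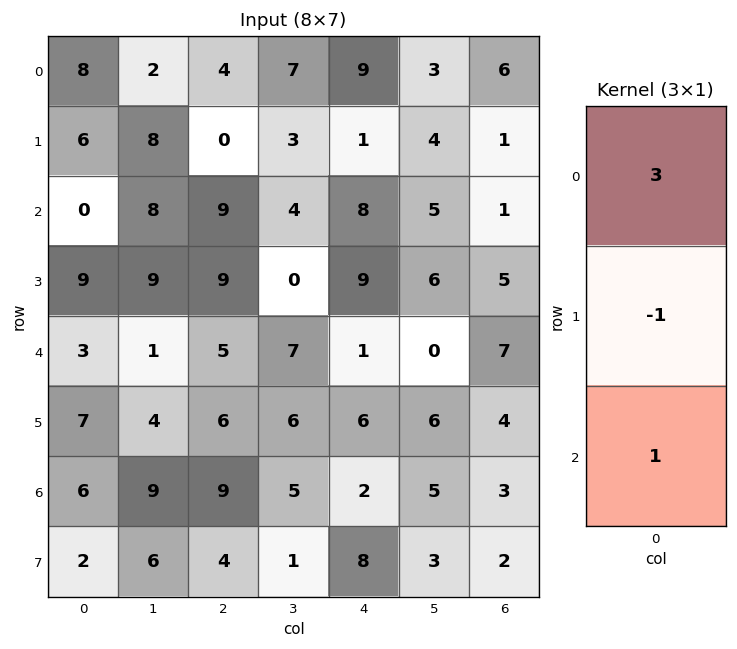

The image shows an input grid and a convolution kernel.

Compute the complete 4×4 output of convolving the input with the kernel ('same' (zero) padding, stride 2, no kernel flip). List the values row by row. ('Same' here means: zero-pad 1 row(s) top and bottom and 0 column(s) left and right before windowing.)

Output[0,0]: The receptive field on the zero-padded input at this output position is [0 / 8 / 6]. Elementwise product with the kernel and sum: 0·3 + 8·-1 + 6·1.
Output[0,1]: The receptive field on the zero-padded input at this output position is [0 / 4 / 0]. Elementwise product with the kernel and sum: 0·3 + 4·-1 + 0·1.

-2 -4 -8 -5
27 0 4 7
31 28 32 12
17 13 24 11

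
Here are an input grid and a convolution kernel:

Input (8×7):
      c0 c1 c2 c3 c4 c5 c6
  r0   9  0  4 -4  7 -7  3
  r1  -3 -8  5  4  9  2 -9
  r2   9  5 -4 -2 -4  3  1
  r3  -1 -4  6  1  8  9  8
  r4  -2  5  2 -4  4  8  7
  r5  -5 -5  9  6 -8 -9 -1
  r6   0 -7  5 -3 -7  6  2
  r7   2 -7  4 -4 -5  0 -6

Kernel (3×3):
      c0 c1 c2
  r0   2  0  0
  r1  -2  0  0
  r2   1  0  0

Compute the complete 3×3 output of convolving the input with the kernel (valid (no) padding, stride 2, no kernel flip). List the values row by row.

33 -6 -8
18 -18 -20
6 -9 17

Output[0,0]: The receptive field on the input at this output position is [9 0 4 / -3 -8 5 / 9 5 -4]. Elementwise product with the kernel and sum: 9·2 + -3·-2 + 9·1.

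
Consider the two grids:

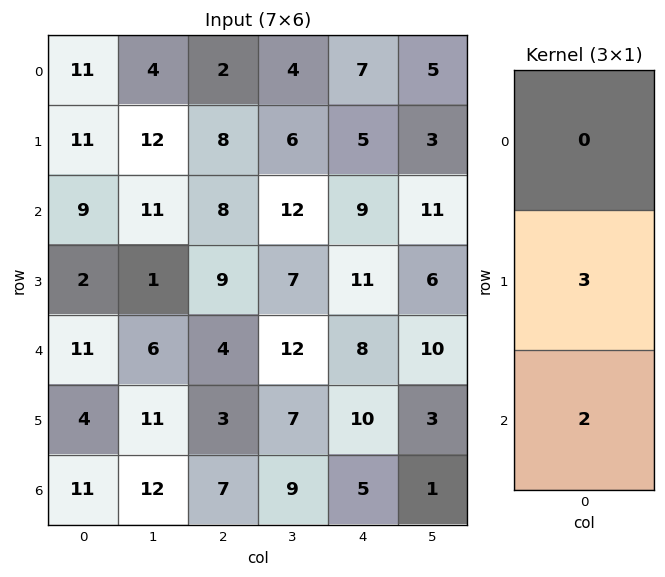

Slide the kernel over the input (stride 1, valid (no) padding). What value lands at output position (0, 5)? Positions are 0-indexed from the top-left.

31

The receptive field on the input at this output position is [5 / 3 / 11]. Elementwise product with the kernel and sum: 3·3 + 11·2.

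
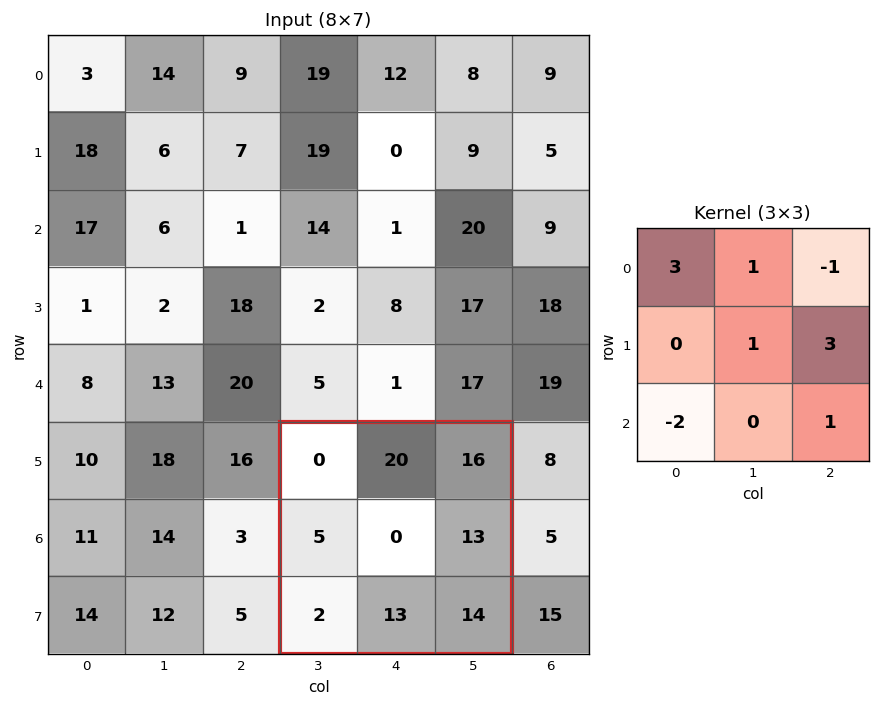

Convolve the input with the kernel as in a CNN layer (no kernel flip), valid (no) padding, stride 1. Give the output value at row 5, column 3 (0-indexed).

The receptive field on the input at this output position is [0 20 16 / 5 0 13 / 2 13 14]. Elementwise product with the kernel and sum: 0·3 + 20·1 + 16·-1 + 0·1 + 13·3 + 2·-2 + 14·1.

53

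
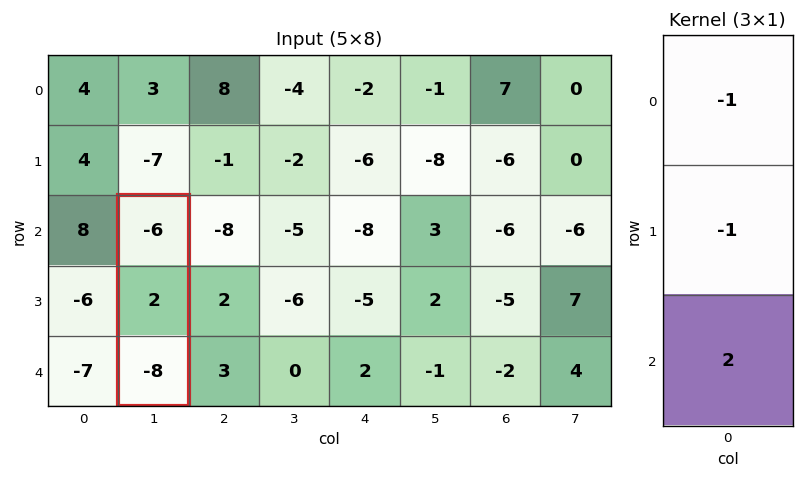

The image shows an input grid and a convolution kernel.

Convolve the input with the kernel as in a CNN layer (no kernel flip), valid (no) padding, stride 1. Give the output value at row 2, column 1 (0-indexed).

The receptive field on the input at this output position is [-6 / 2 / -8]. Elementwise product with the kernel and sum: -6·-1 + 2·-1 + -8·2.

-12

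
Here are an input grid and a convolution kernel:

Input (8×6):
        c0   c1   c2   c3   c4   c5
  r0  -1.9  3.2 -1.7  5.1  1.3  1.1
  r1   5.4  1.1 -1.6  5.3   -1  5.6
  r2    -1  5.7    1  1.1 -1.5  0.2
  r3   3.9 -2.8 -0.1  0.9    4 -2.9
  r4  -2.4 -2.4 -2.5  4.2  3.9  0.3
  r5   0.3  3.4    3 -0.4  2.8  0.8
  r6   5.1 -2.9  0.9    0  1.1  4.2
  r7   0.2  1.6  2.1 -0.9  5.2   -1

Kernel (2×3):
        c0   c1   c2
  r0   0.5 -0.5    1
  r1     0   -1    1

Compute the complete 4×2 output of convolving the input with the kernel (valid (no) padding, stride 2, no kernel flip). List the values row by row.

-6.95 -8.4
0.35 1.55
-2.9 3.75
5.4 7.65

Output[0,0]: The receptive field on the input at this output position is [-1.9 3.2 -1.7 / 5.4 1.1 -1.6]. Elementwise product with the kernel and sum: -1.9·0.5 + 3.2·-0.5 + -1.7·1 + 1.1·-1 + -1.6·1.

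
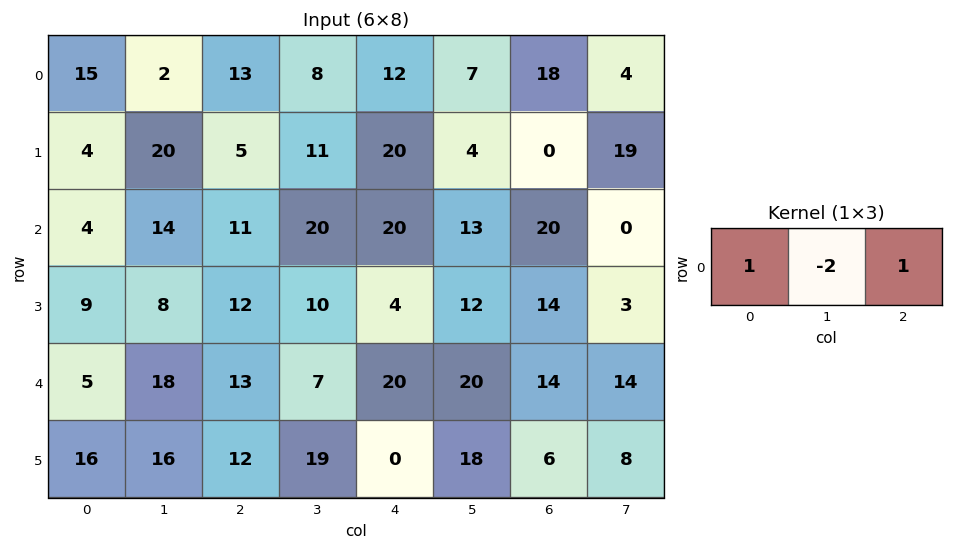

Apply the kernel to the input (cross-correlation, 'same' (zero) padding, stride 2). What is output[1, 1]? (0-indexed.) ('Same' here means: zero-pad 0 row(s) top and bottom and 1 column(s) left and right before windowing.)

The receptive field on the zero-padded input at this output position is [14 11 20]. Elementwise product with the kernel and sum: 14·1 + 11·-2 + 20·1.

12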